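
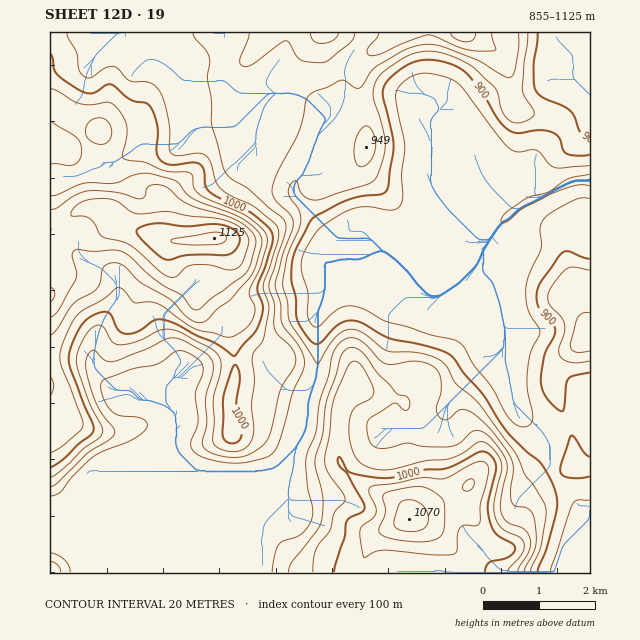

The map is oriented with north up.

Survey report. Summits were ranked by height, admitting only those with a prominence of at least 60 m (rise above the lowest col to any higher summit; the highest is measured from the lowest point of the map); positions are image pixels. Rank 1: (214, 238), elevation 1125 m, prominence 270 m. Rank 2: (409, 519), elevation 1070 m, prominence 150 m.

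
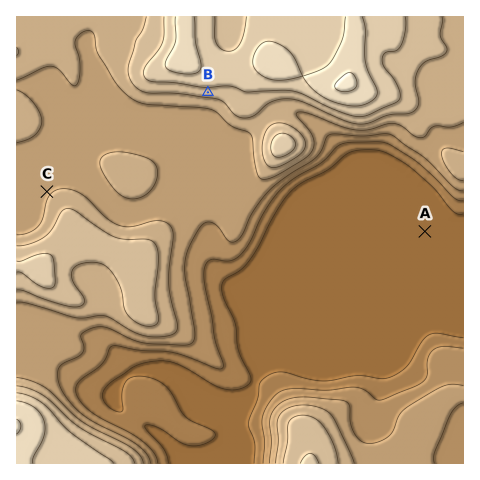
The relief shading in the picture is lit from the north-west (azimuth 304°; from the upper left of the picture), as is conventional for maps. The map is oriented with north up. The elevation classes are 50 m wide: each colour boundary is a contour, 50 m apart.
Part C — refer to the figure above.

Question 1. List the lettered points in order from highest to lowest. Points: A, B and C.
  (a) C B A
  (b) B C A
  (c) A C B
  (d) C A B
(b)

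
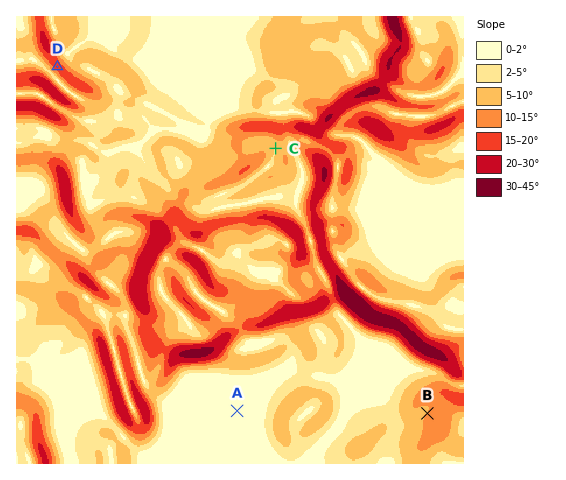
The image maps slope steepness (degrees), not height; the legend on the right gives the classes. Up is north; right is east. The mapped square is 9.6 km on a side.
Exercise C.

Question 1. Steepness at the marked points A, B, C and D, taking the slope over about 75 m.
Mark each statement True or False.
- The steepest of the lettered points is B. False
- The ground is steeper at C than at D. False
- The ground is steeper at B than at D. False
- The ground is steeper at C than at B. False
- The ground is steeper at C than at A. True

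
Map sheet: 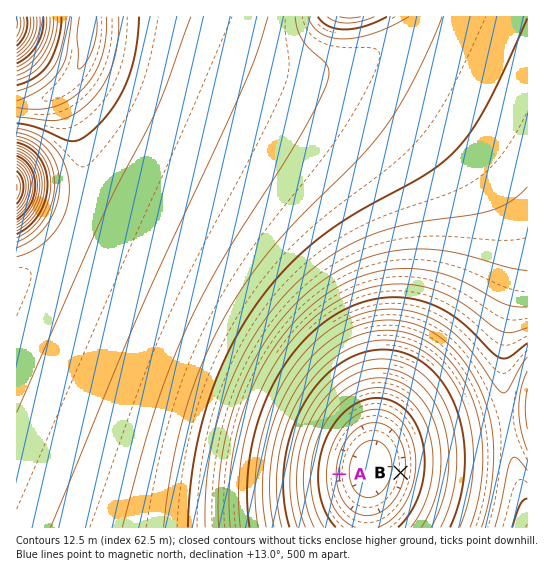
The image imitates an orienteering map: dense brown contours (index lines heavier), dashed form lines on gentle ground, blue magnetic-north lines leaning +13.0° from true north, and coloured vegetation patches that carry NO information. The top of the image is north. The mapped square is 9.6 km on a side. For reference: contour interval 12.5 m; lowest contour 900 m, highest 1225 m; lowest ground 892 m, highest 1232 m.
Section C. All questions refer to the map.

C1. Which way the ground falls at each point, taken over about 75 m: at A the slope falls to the E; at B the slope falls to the W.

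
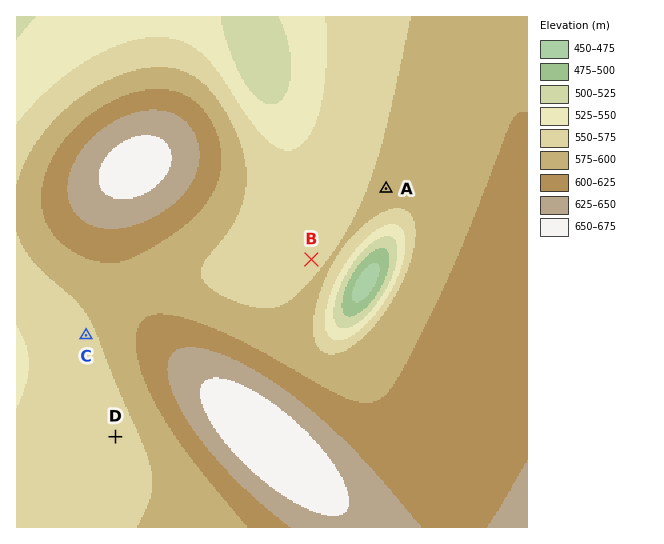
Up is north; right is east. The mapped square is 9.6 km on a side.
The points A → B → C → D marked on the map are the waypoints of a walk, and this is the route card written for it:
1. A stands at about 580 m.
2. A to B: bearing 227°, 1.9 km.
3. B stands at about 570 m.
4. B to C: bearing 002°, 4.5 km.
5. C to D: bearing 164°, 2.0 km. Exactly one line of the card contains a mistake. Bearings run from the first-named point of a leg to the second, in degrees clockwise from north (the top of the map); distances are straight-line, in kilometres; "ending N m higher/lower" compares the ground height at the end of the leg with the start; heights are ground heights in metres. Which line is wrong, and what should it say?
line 4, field bearing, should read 251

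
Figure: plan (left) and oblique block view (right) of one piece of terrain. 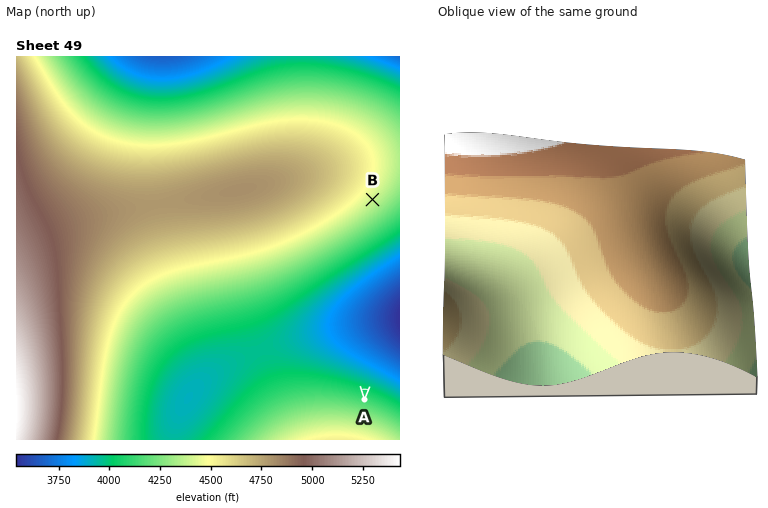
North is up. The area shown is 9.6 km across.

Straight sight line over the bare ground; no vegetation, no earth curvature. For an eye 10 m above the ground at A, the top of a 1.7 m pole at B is visible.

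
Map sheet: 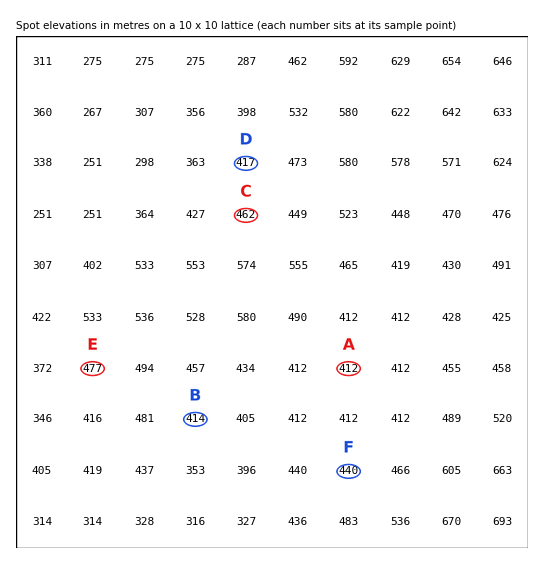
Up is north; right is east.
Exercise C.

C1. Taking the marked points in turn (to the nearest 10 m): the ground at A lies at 410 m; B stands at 410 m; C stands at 460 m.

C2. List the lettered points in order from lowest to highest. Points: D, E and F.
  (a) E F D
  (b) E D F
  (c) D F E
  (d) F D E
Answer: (c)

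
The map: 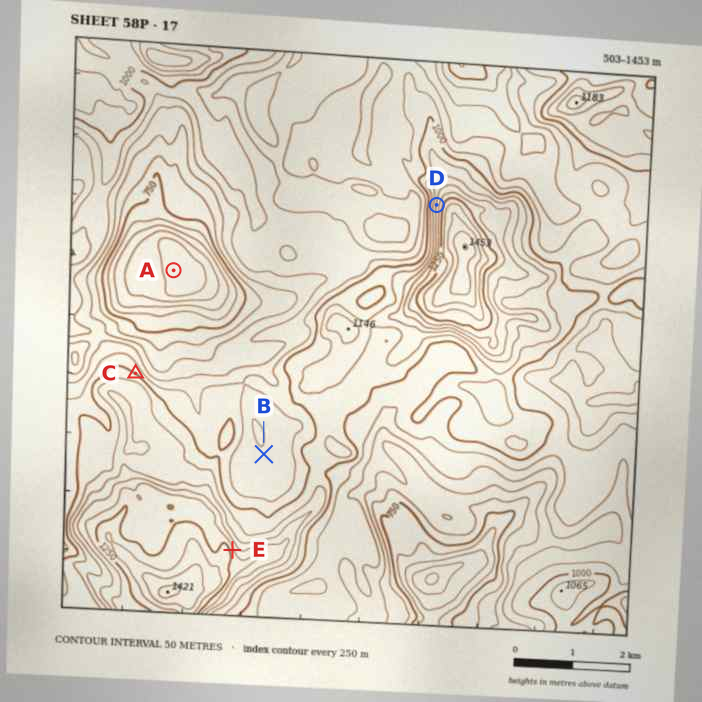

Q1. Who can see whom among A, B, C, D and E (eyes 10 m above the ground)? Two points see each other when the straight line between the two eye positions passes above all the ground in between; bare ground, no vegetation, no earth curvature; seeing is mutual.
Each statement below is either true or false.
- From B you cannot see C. true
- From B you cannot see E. false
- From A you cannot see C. false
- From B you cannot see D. true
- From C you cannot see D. false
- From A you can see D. false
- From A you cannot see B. true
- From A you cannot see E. true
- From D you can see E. true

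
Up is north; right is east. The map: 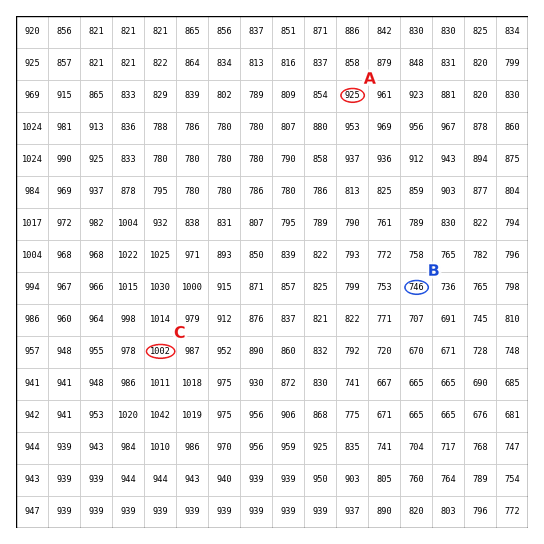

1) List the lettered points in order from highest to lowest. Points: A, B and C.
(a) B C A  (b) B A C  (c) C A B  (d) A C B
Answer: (c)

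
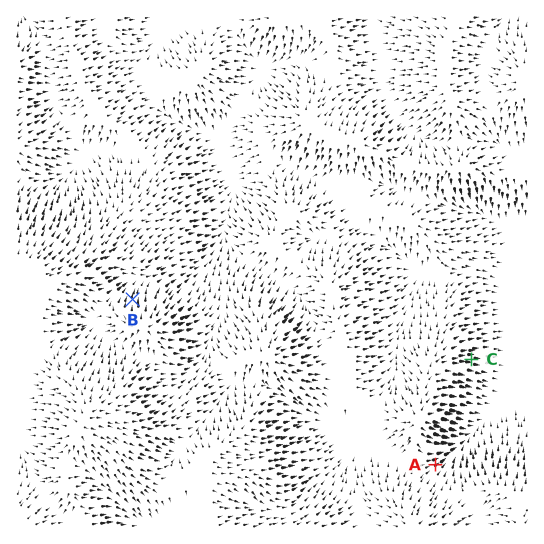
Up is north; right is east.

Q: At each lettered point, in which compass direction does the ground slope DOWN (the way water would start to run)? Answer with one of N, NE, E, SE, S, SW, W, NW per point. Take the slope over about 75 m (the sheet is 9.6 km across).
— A NE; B N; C E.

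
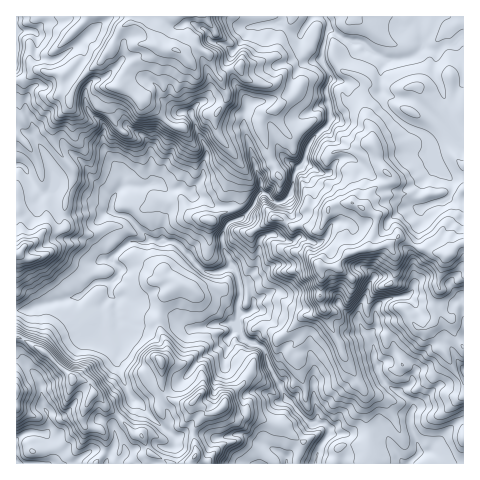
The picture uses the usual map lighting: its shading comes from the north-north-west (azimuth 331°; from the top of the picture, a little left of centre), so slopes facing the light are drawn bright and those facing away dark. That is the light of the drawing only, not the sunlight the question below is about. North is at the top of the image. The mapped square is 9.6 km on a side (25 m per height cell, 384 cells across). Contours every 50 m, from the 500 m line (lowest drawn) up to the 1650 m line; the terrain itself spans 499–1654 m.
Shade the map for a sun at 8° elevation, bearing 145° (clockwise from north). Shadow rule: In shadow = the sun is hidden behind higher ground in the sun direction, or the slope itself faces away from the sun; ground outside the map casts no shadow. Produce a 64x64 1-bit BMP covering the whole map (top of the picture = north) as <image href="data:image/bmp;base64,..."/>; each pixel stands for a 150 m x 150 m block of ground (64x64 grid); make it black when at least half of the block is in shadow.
<image width="64" height="64" href="data:image/bmp;base64,Qk0+AgAAAAAAAD4AAAAoAAAAQAAAAEAAAAABAAEAAAAAAAACAAATCwAAEwsAAAIAAAAAAAAA////AAAAAAAAdQOAARgAwIB079ABGABggLJ/2AAcAADAgAffAB+AA2MAz4AAf4ADABD/AAD+AAMGgf8ABfAA4AWB/wAPgAD4BsP5nI8AAPgGw/PczIACcg5nA/4AkASfHweH/wI8AM4fNYf/ghwAwB/vw/+ABAhwA+PD/8gADgAH9///yAQQAB/3/+/4DBAQf8f/79gAEAD/j//vnAAYAP8P///eABgA/g//D/8AHgD8H/wB/+AYAPwf8AH/5F5g8V/gAf/iT8Dgf4gB/+AhwAA/AAH/4DjwAB8h/fHgPHAAP3P/r+C4MAA8ecO/7AAAIDI8gD/+AAC4A/8gO/+ADNwB/iA///h+4AB4Bh///P/wEEAHz//+//oeAAP3/+//8A4D+//zB/7gBAP+//AZ/kACA/D//8H+AAMH4P//wHIAAQfAf//gfwAAB7B7//B/AAACMHv/4HYAAAAQc//IAAAAABhn/4AAAAACEGf4AAAAAAAQQv8AAAAAAAAA/+AAAAgAEAD/4AAIAAMAAB/gAAwAA2BAf8AADgADeHA/wAAmAAB4fB/DACggADgYH4YAPSAAAAEfAAA9vAAACY8PwMDeAAA9zA/A/ucABg74D8z/8wADBHgP7P/4AAP4GB/c/fgCH/wYgBD+/OY//E4AAP/8B0P4TAAA//4Bw+BoAAD//wAAADQAAA=="/>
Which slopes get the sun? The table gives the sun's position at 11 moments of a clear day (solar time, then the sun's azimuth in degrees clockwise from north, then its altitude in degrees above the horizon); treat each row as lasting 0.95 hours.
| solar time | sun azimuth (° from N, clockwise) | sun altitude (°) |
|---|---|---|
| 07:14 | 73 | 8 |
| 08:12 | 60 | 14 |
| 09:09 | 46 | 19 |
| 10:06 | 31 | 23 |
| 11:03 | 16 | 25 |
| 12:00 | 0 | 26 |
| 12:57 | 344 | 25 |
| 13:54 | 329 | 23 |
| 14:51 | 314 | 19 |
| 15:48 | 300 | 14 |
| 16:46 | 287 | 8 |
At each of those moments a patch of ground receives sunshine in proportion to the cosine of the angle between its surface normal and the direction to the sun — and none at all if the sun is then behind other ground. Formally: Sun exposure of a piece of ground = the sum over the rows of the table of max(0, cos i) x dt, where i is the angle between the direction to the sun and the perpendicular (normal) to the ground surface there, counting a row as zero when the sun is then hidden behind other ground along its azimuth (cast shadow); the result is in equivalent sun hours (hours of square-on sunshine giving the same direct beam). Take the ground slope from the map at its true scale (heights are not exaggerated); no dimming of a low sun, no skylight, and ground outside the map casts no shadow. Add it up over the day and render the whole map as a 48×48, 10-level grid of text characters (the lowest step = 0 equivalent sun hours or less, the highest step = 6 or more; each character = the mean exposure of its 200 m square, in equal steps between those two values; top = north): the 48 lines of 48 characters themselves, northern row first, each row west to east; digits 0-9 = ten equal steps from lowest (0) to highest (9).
543455741477566543203753334444358455455555555555
433578524673346667871676666664465422235555555554
687774256864666677664148776666654574223555555445
567732667743323456659954988876643556753344455566
676447667423443212652468897546533356677545666666
658997572136422222252574545676787257776788776676
731144620375542322132350377865765223566677877555
214466404655566332100142013335543376555566566545
235646412101465211000244000145345246666653345655
332134412100234520016733235653334235677557755655
422340230010201365335433344233467224677742465555
322300011010000058611344245356652376667764334555
433200100002000000301466224446412688877666654555
353331220000000001020257424434316976666665555555
335344021000000001000226513512327754434555555566
235436512000000011001212612550123346545776555546
644543532211111111102221331573353256654688655544
654554452332322232214321021242678976777556666665
665555334334555544344332100121487788876434678876
555655444445555556654323203102677988876544432355
666654554433454445788654038998757632367854446787
666766645675234455578710156678666223224467656886
779765666556623232110105982015465266555589668777
997431244343241101211102310110021466676876888678
964775433333767663234301102677877879987552476775
467533233236677887343311213323599775200034013553
000112445653456777721111313133457872000011000211
000112344445556567874363333442443115500011001201
011123334455444456777864344100231000301542024411
211222345544433543356443431322443100100000133231
111234544555544322323432435455432200000014443234
445655555555556433323323144555543430000024754455
988865555555555554321013677656210124101123565445
999976555555555765456754445773102353301212343223
699976555555567797786336302532222257531322122435
038997666655699999995557772324323346542222203544
211499999756786979858666782234433335653133111241
421159998766863334377656764112323333664454224234
632326899875443343567777746202323443576222254226
752354238975334455798898422423234533467511541455
432243155786223479976796464220323221135774113566
422131352476544436547867766553231310211244234441
244222421039763433235314656886211113211243467510
000111345415997235230013333567633123234345442003
001223212532687741432010132235897343455435421136
465443300133124355686665433233542687555534534444
454434202344457866778730234422332544445643445442
200133378455532588736432222454433544445553476554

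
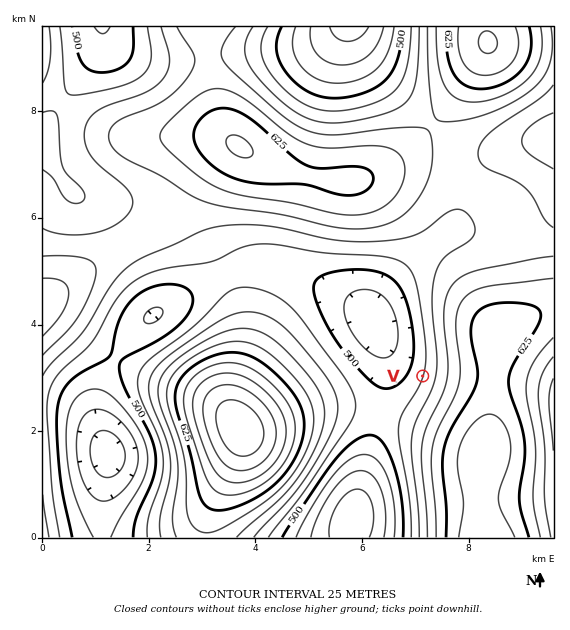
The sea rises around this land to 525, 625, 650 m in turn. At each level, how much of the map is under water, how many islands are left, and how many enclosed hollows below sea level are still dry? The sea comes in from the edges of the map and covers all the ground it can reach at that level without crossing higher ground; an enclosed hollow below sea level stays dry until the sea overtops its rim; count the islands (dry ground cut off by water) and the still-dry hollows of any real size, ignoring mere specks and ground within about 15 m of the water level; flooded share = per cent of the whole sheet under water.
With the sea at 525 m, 29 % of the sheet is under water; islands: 0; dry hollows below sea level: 0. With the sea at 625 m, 84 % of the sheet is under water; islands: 2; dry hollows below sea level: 0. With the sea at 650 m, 93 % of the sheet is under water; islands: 1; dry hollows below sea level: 0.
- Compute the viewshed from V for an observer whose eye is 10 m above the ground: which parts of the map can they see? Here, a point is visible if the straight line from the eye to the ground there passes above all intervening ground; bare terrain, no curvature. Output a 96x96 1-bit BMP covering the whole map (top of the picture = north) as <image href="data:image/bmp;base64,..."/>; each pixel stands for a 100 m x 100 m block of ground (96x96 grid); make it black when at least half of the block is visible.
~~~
<image width="96" height="96" href="data:image/bmp;base64,Qk2+BAAAAAAAAD4AAAAoAAAAYAAAAGAAAAABAAEAAAAAAIAEAAATCwAAEwsAAAIAAAAAAAAA////AAAAAAAAAAAAAf+AAAAAAAAAAAAAAP+AAAAAAAAAAAAAAD/AAAAAAAAAAAAAAB/AAAAAAAAAAAAAAA/AAAAAAAAAAAAAAA/gAAAAAAAAAAAAAA/gAAAAAAAAAAAAAA/wAAAAAAAAAAAAAA/wAAAAAAAAAAAAAA/4AAAAAAAAAAAAAA/4AAAAAAAAAAAAAA/8AAAAAAAAAAAAAB/+AAAAAAAAAAAAAB/+AAAAAAAAAAAAAD//AAAAAAAAAAAAAD//gAAAAAAAAAAAAH//gAAAAAAAAAAAAH//wAAAAAAAAAAAAH//4AAgAAAAAAAAAP//8AD4AAAAAAAAAP//+AH8AAAAAAAAAf///gf8AAAAAAAAAf/////+AAAAAAAAAf/////+AAAAAAAAA//////+AAAAAAAAA//////+AAAAAAAAB//////+AAAAAAAAB//////+AAAAAAAAB//////+AAAAAAAAB//////+AAAAAAAAB//////+AAAAAAAAB//////+AAAAAAAAA//////+AAAAAAAAA//////+AAAAAAAAAf//////AAAAAAAAAf//////AAAAAAAAAP//////AAAAAAAAAP/////+AAAAAAAAAH/////+AAAAAAAAAH/////8AAAAAAAAAD/////4AAAAAAAAAD/////wAAAAAAAAAB/////gAAAAAAAAAB/////AAAAAAAAAAB////+AAAAAAAAAAB////+AAAAAAAAAAB////+AAAAAAAAAAD////8AAAAAAAAAAH////8AAAAAAAAAAf////8AAAAAAAAAD/////8AAAAAAAAB//////8AAAAAAA////////8AAAAAD/////////8AAAAAA/////////+AAAAAAH////////+AAAAAAB////////+AAAAAAAf///////+AAAAAAAP///////+AAAAAAAD///////+AAAAAAAB////////AAAAAAAA////////AAAAAAAA////////AAAAAAAAf///////AAAAAAAAP///////gAAAAAAAH///8f//gAAAAAAAD///AAf/gAAAAAAAB//8AAB/gAAAAAAAA//wAAADgAAAAAAAAP/gAAAAAAAAAAAAAD+AAAAAAAAAAAEAAAAAAAAAAAAAAAAAAAAAAAAAAAAAAAAAAAAAAAAAAAAAAAAAAAAAAAAAAAAAAAAAAAAAAAAAAAAAAAAAAAAAAAAAAAAAAAAAAAAAAAAAAAAAAAAAAAAAAAAAQAAAAAAAAAAAAAAAYAAAAAAAAAAAAAAAYAAAAAAAAAAAAAAAcAAAAAAAAAAAAAAA+AAAAAAAAAAAAAAA/AAAAAAAAAAAAAAA/gAAAAAAAAAAAAAA/wAAAAAAAAAAAAAA/4AAAAAAAAAAAAAA/8AAAAAAAAAAAAAA/8AAAAAAAAAAAAAA/+AAAAAAAAAAAAAA/+AAAAAAAAAAAAAA/4AAAAAAAAAAAAAA+AAAAAAAAAAAAAAAAAAAAAAAAAAAAAAAAAAAAAAAAAAAAAAAAAAA="/>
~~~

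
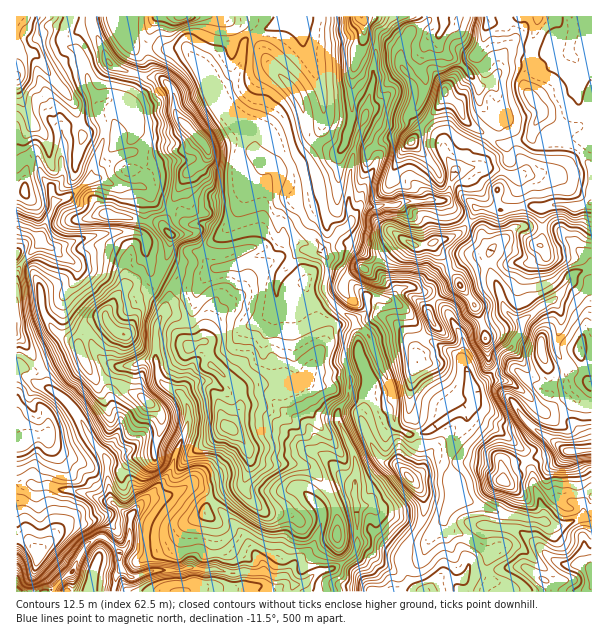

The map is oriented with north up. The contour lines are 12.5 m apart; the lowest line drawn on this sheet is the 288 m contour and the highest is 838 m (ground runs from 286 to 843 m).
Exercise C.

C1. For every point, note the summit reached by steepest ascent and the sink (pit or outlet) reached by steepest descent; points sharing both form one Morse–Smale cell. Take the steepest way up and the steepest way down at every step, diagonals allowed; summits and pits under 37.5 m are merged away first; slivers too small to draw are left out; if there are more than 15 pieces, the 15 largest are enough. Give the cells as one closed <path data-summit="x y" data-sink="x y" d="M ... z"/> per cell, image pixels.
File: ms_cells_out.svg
<path data-summit="542 114" data-sink="17 591" d="M591 16l-198 0-7 10-8 6-2 25-3 9 0 18-6 27-7 16-22-5-14-6-2-23-10-30-6-10-6-30-4-7-12 8-21 6-12 6-7 6-3 20-5 12-9 11-11 7 10 18 27 22 1 17 9 8 12 6 5 5-3 35 19 18 7 11 9 4 7 7 4 7 19-21 7-4 5-10 6-9 36-1 11-5 12 2 12-3 16 3 15 16 11 6 8 9 11 16-4 5 0 12 11 22 5 18 4 6-17 8-12 4-15 7-3 5-13-24-19-18-15-6-12 0-7 7-1-7-12-12-9-15-14-11-15-3-18 10-1 36 11 14 19 14 0 5-7 10-4 12 0 14 5 9 1 13 21 8 21 2 4 14-2 14 7 8 7 4 20-2 24-17 16-5 7-9-1-12 20-18 6-17 7-4 11-14 4-6 0-7 18-16 17-9 16-24 19-7z"/><path data-summit="203 143" data-sink="17 591" d="M120 16l-48 0-8 19 2 9 11 5 3 5 10 32 8 18 2 12 4 9 0 12-12 28-1 14-19 15-12 6-6 0-2-12-12-15-4-17-7 0-13 8 0 63 16 5 10 8-18 21 7 6 7 15 4 24 2 2 12-2 6-7 16-24-2-9-22-17 29-11 30-6 27 2 6 8-1 9 5 9 2 18 18 12-3 17 4-5 23-8 19-24 23-5 12-6 22-6 10-11-3-18 0-38 3-18-5-5-12-6-9-8-1-17-27-22-24-42-17-20-21 1-11-3-18 0-7-5z"/><path data-summit="230 428" data-sink="17 591" d="M279 205l-2 19 3 18-10 11-22 6-12 6-23 5-19 24-23 8-13 18-2 10 0 32 2 15 9 9 10 5 5 5 6 12 0 14-19 52-23 24 21-2 21-10 12 2 40 42 20 30 4 12 9 5 12-1 9-12 19-18 9-24-2-15 24-13 10 0 2-20-1-16-17-38-3-4-17-2-6-7-8-23-9-18-3-27 0-31-15-11 0-13 5-11 17-21 7-2 11 3 5-4-3-6-7-7-9-4-7-11z"/><path data-summit="123 335" data-sink="17 591" d="M135 232l-22 0-18 3-41 14 22 17 2 9-16 24-6 7-12 2-1 4 7 14 9 8 20 11 1 8-40 18 6 15 13 8 15 16 17 30 15 18 4 42 10 10 11 6 38-42 19-52 0-14-2-7-9-10-10-5-7-6-4-18 0-32 2-10 10-17 2-13-18-12-2-18-5-9 1-9-6-8z"/><path data-summit="570 452" data-sink="17 591" d="M591 268l-18 6-16 24-17 9-18 16 0 7-4 6-6 9-12 9-6 17-20 18 1 12-7 10 9 10 26 12 21 19 4 12 4 7 2 15 8 21 2 14 10 5 7 0 21-9 1-11 9-9z"/><path data-summit="434 242" data-sink="17 591" d="M431 199l-12 3-12-2-11 5-36 1-6 9-5 10-7 4-20 22 5 5 17-9 15 3 14 11 9 15 14 16 6-4 12 0 15 6 19 18 13 24 3-5 15-7 12-4 17-8-4-6-5-18-11-22 0-12 4-5-11-16-8-9-11-6-15-16z"/><path data-summit="17 75" data-sink="17 591" d="M71 16l-55 1 0 145 2 1 11-7 7 0 4 17 12 15 2 12 6 0 12-6 19-15 1-14 12-28 0-12-4-9-2-12-8-18-10-32-3-5-9-3-4-5 0-6z"/><path data-summit="408 477" data-sink="17 591" d="M351 385l-2 2 0 9-9 11-3 10 18 41 1 48 13-1 9 7 23 8 15 14 13 4 15-17 12-24-5-26 0-18 5-15 10-15 0-12-14 4-24 17-20 2-7-4-7-8 2-14-4-14-21-2z"/><path data-summit="425 591" data-sink="17 591" d="M369 505l-13 2 2 35-3 10-17 14-18 5-18 13-8 0-1 8 191-1 6-9-3-9 2-21-22-16-20-7-3-7-15 16-4 0-14-8-10-10-23-8z"/><path data-summit="542 114" data-sink="17 591" d="M194 486l-6 0-21 10-21 3-12 11-4 9-2 24-8 11 0 10 6 10 5 3 6 0 13-6 27 0 9-3 33 2 14 4 9-3 19 1 3-2-4-10-20-30-34-37z"/><path data-summit="38 554" data-sink="17 591" d="M32 484l-16 1 1 107 33 0 24-23 11-23 14-10 12 6 9 11 7-7 3-9 2-21-18-12-33-12-21-2-10-4-12 1z"/><path data-summit="26 440" data-sink="17 591" d="M20 366l-4 0 0 117 16 1 6 3 12-1 10 4 21 2 30 10-3-20 0-21-17-21-17-30-15-16-13-8-5-14-9 0z"/><path data-summit="203 143" data-sink="17 591" d="M306 250l-7 2-17 21-5 11 0 13 15 11 2 51 14 42 10 13 18 4 4-11 9-11 1-19-6-15 0-14 4-12 7-10 0-5-19-14-11-14 1-36-2-5-10 1z"/><path data-summit="591 570" data-sink="17 591" d="M500 512l-2 36-8 4-3 9 0 12 4 9 18 2 4 8 79-1-1-73-10-1-15 7-12 2-14-6-34-4z"/><path data-summit="362 17" data-sink="17 591" d="M392 16l-96 1 5 12 1 15 20 49 2 23 2 2 30 9 5-1 6-15 6-27 0-18 3-9 2-25 8-6 6-8z"/>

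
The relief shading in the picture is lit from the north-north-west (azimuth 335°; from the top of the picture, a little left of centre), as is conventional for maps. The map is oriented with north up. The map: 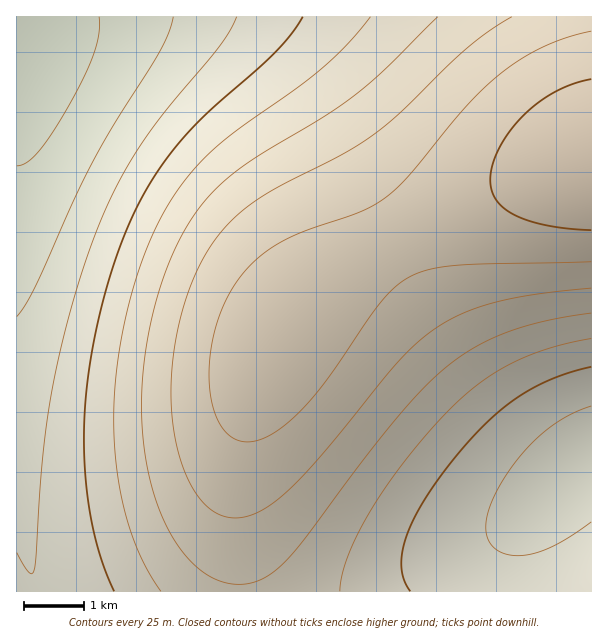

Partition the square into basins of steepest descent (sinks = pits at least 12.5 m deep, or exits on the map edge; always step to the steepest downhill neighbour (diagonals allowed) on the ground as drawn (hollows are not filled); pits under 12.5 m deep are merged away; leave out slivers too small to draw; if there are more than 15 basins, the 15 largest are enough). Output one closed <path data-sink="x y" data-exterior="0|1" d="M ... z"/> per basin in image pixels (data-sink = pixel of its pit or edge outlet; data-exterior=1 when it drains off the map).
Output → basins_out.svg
<path data-sink="32 51" data-exterior="0" d="M591 16l-575 1 1 575 224-1-5-57 0-52 5-38 6-28 12-39 23-48 14-20 31-27 35-24 31-18 65-32 54-22 45-16 35-8z"/><path data-sink="590 459" data-exterior="0" d="M591 163l-34 7-45 16-54 22-65 32-31 18-35 24-18 14-20 22-12 18-13 29-12 34-11 45-5 38 0 52 6 58 350-1z"/>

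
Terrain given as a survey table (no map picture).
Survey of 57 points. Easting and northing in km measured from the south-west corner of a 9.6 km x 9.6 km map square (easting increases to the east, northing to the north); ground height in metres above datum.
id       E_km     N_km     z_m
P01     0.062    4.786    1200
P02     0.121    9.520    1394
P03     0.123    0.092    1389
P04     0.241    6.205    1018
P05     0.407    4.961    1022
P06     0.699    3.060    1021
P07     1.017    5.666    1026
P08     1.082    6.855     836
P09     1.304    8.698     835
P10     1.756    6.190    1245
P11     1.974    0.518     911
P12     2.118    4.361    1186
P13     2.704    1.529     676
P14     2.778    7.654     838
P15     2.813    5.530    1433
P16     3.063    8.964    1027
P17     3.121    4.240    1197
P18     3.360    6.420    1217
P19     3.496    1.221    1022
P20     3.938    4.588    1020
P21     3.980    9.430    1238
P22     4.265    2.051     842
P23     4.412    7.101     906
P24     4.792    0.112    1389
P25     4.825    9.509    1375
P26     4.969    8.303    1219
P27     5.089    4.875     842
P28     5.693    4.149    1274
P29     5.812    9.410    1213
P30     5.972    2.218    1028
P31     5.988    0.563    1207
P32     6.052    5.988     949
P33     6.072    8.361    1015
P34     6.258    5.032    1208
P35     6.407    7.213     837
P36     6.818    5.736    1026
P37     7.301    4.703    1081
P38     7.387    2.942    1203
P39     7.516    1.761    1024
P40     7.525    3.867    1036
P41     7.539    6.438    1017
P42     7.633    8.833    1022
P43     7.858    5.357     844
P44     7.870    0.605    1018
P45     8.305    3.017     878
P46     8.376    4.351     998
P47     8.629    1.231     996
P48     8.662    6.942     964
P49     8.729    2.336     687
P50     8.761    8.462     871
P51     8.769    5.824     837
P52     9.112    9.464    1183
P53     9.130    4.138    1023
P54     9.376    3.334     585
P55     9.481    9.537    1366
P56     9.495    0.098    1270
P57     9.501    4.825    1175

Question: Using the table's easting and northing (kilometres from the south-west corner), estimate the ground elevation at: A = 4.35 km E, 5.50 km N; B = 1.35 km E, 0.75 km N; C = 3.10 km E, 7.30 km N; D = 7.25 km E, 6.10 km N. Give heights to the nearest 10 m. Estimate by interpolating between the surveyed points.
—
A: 1040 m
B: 1200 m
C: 1020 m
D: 910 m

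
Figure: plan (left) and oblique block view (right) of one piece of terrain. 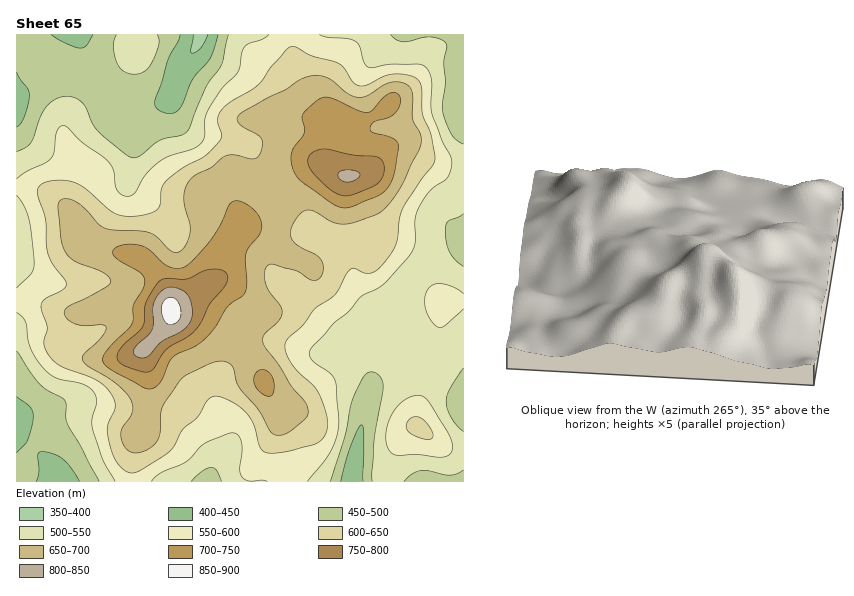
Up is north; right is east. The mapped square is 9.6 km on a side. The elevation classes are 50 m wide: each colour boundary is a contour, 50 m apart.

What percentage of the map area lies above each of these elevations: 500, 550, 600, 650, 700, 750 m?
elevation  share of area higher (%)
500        84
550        64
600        47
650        30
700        11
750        4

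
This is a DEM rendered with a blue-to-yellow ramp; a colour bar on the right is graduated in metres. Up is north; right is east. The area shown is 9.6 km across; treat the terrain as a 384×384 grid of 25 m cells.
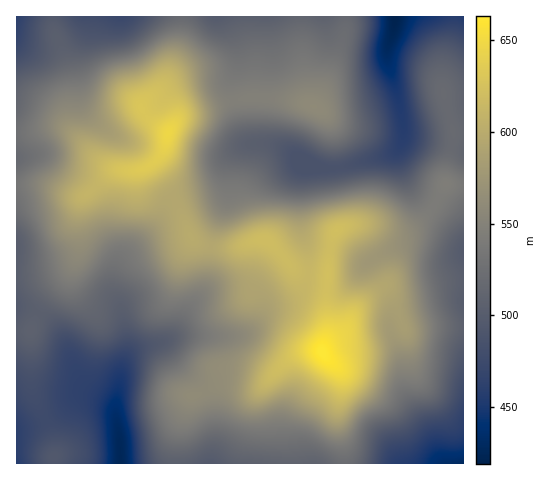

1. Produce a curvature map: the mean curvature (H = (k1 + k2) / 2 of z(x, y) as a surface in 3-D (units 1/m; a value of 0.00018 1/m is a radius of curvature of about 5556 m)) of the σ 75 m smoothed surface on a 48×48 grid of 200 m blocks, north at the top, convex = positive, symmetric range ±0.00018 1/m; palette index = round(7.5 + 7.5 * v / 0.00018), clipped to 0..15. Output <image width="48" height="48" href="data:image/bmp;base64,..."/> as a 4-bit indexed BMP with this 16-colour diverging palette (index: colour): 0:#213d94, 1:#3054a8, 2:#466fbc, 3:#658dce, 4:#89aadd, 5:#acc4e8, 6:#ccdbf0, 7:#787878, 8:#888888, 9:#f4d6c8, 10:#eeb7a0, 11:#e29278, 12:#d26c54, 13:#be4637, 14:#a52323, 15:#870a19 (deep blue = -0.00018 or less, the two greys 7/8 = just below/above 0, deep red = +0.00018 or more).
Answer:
<image width="48" height="48" href="data:image/bmp;base64,Qk32BAAAAAAAAHYAAAAoAAAAMAAAADAAAAABAAQAAAAAAIAEAAATCwAAEwsAABAAAAAAAAAAlD0hAKhUMAC8b0YAzo1lAN2qiQDoxKwA8NvMAHh4eACIiIgAyNb0AKC37gB4kuIAVGzSADdGvgAjI6UAGQqHAIvv/L3rIEvLh3ZWiXZneIZFm8pjR4dUaHm926zZADnLmIZFeId3iHVGm7lTR4dFineJqZq4ACi8uqdEV4iIh1NIq5YySIZGq3d3d4q3ACi8zLhUVnd3dkNb/GIjWIZHq3eId4qmAFq8u7llZ3dlVVR9/UAmiGRHiYmYdnmVAGzcqal2eKpzNoiM/1JZuVRoh5qoZniGAGzturuYeM/FNZqJ/5eJl2i7h6qXZniYMDrv3MqYd7/6RHhnzsqWRI3shpmHZniZQBfP65iIZX7/lEVoz+2UJK3JZJmXdmeIQBW9uHiYZFr/xkac//6kFbyoZJmYZVeHQSaqhpvKhmi9yGrv7M2lFaqIdZqoVEaIUjaHVqzLmHeLuq7+mKy2Jrp3Zau4QkeadDRDE2iHZlRYqs/8d7yVOdtlVbzIMli8pUZSATVDMiE2mYvsicpSTPx2Z7y3RHrMlWmXQ1d2RDI2h1e7m9kgXfuYiJqWVpqqhXvLhmmqmYZVdlaqjPohfMmIh3dmaamIZGm8p1aKvLllZlaZa/1Te6dmVXdmiqh2VFaJp0NHrMp1Z2aZV92FnJdVVYh4q6dVRFVXmVIkeqhleXWbY2qpvJdlZ4iJrLhUV3VXu4QjWIZWioWekhWc7YVWiYd4rMp0aIdozaZEZ3ZXrJWfswJr7YRFeXd4m8uFV4Z5zLl3iYZovIWPwwFHq5U0Z2VniauVRVVqu7uZvaiKumSNtCM0aZdURURYmJqFMzNpqrupz+y8t0R8tlZVWKp1VDRquoh1RDNYmryXnf/+t1ad26uoeKqGVVWKu5hmd2ZnistzN77/2Xnf///sqJqXZniHirlmiqqHispRAli8yorf///+uHmpiHd3nOyXibuXirlBEkVnh2eavd3cpke6mGZpzv63ZollerlTRmVVVDVlaKu6hDeqmYibzMyoZndTWblUeZhlMiNDRYmqYzi8zKu6iIiJq8yWWKdEeamGQhIiEkeIUlrf7Wd2V4ic7//8mZUjaJmXUjQhAAI0MlreyDMhJZu93Kvv7IMBRWeYY2QjMgASEUerlmUgFb3KdBJ+/WECM0V3UhFpl1VDESR5mKlkWu2VEAFu/WIjIjNEISSd25moMRNpu6qZvdlSAUae/6dkIjMzM1e+7KvKQRR6zImay4VER7ya//2nVWZneKvf7Jm5QCabu2eJqFRWe+x1n/6neJqqvN3e2neYIDi8qWeJqWRovfx0bfpleru7vNy7yWaHIErcqYmaunRZ7+2oi7YjaaqpmqqauWaGAGzcqaqZqnRa/8zLq6QjV5mIiJmbynd0AI7buqh3iHVq3JnO3aZFVnh2Z4iLy4ZRA77buoZVd2V5uXe//biIdnh2Z4h5zJYQBs7LqnVWd2VndlWe/amZdnmHaJh3rbUAGLzLumZ4mGRFQzR87Kh3ZomHeKl2ndcAF6vMumeLuWVVMiRpu6dEV4mHial2nvogBYmrunit2WZ3UzRWiZYzaIh3eal2r/6AA4h4mpnO2GiYZDRFZ3Y0iZh2eJhmr/+yBJdVeg=="/>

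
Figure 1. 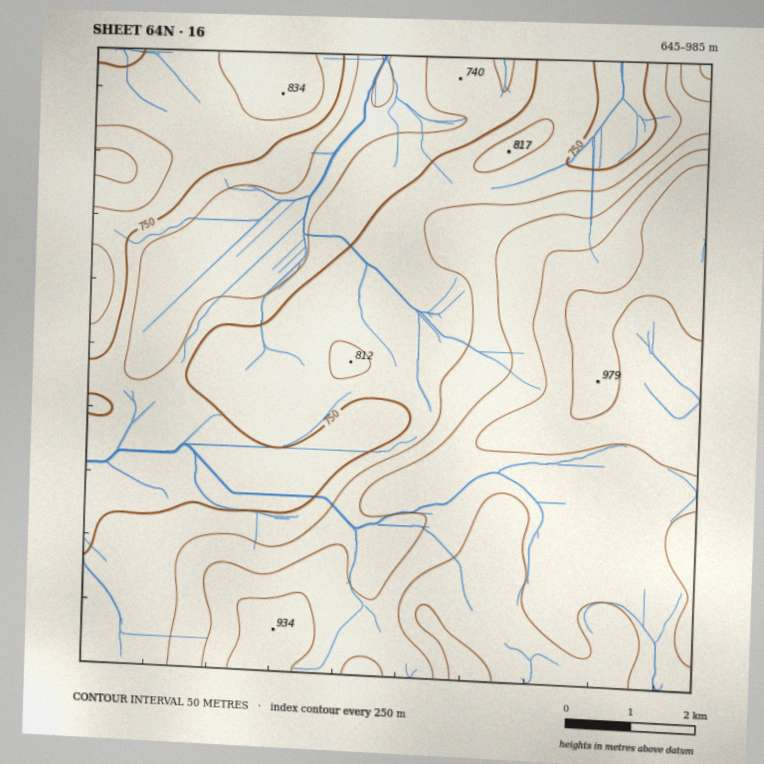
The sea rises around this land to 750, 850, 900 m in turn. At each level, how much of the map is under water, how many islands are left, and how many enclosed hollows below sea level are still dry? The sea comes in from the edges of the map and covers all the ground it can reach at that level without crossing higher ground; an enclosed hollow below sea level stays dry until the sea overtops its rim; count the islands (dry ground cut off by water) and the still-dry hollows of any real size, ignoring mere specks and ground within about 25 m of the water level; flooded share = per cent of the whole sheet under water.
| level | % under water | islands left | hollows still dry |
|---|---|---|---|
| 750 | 25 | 0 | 0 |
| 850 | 62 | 0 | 0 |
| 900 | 81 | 0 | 0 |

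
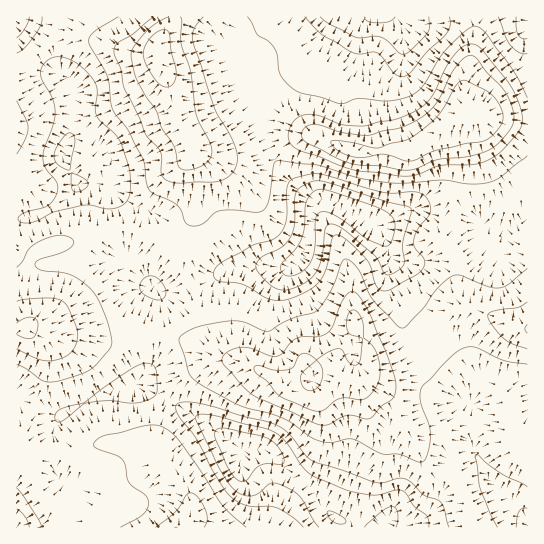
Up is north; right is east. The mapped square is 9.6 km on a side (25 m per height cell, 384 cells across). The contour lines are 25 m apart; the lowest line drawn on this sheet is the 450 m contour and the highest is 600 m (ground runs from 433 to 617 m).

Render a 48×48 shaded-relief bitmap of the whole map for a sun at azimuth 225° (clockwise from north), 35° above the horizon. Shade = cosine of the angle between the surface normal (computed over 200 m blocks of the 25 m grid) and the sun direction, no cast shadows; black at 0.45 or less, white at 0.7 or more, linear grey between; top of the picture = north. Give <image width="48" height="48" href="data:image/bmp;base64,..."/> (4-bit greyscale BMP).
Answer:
<image width="48" height="48" href="data:image/bmp;base64,Qk32BAAAAAAAAHYAAAAoAAAAMAAAADAAAAABAAQAAAAAAIAEAAATCwAAEwsAABAAAAAAAAAAAAAAABEREQAiIiIAMzMzAERERABVVVUAZmZmAHd3dwCIiIgAmZmZAKqqqgC7u7sAzMzMAN3d3QDu7u4A////AM3JiIiHeIdlZVVlVURCNYiIiJq6qYVEVt24eIiHd3d3ZUVERERDR5mYiau6qXVFZ9yXd4iHeIiIZDMSRVU0eaqZmry6mWRGicqHd4iIiIiYZCADZlRHmqq7q8ypmGRYq6h3iIiIiImHUxAWdlV6u7u7qruYh1WKu4h3iIiIiIh2UgBHdle8u6qqmamHh1eruod3iIiIiIh2QQJXdovcupmZiJh3dmiqmHdneHiIiIdlMAR4ic7rqZmZiJh3dnmZh3Zmd3d3d3dkEDebve/bqZmZiYdnd4mYd3Zmd3d3d3ZSFIvd7v7cuZqpiHZnZniId3dnd3ZmZmVEac7u3e3cqZqoiGZ3ZneId3d4iHdlVWZorN3Mzd26iJqYh2Z2ZniYdoiImId2Zniau6q7vMqHeJmHdlZ3d4mYdpmZmIiHeJmpmZq7updniIh3ZVd3eIiHd6qpmIiIiZqZiaq6l2Z4iHZ2RFd3eIiIiLy6mHeIiaqYiZmYZFeHh2Z2M2d3eIiZmsuph3d4iZmYiId1M2h2ZmeEJGd3eImau7mHdmd3iIiIh3ZkRXdlVnhzJXeIiImru4d2ZVZ3d3d3d3dmZ3dVaJlSNniIiJqrqWZmVVZ3dmZ3d3d3d3ZmeagyR3eIiZmYdmVVVVZ2ZVZ4d3d2ZVZniZYiV3eIiIdmVlVVVWZmVWeId2ZlQzRWeIUiRnd4h2VWZ1VVVmdmZniYdlVUMzRWeIUiRmZ3dmZmd2ZmZ3dnd4mpdmVUREVniYUyRmd4d3Znd3d3d3d3eJmYd3d3Zmd4qoUhRomZh2ZniHd3d3d3eJmIiIiIiId5u4MBSKuph2Z4iHd3d3d4iZiIiIiImYd5ulACabupdmd3iGZnd3d4iIiIiHeImXZYuBAVeqqYdnd3d2ZmZmZnd3eIh3eIiGRHlAJXm6mId3d4h4iHZVVWZ3iIiIiIh1M2Y0eazKmZh3iIiImGVVVWiJmZiIiIh1JGZ5vd3Kq6iIiIiIh1RWZ4mqqqmZmId1RorO7+3Ly6iIiIiHdTRoiJqqu7qqmIdmaa3//t3dy5mZiIiHYzWJiJq6u6qYd3Znms7//t7tuqu7qYiHU0eZd5u6q6mHZmZoq97/7Lu6mbzLqYd3ZVeYaLy7u6hlVVZ5vN7ahniHiaqqqXd3ZWeIiszLu5ZUVVaKu7ljI0VWeIiZmHZmZWeIrMy7uoVERVeJmWMRI0RFZ4iJh2VFVVaJu7u7qXVERWeIhkIjVVRVVoiIdlMlVlV5qqu7qHVERneHdkRWd2ZmZ4mHZTEFZlV5q7u7qGVEVnd3dmd3d3ZmeJmGVBAGZVaKu7u7qGQ0Z3d3d3d3ZmZWeJl2QgAmZmisy7u7l0M1Z3d3d3d2ZmVGeJl2QRJGd4q7u7u6hTI1d3d3d3dlVmRGiJh1ISNHiJqqqqqpdCJGd3d3d2ZURVRGeIh0IjM3iImYiIeIZDNXd3d3dlVDRENGd3dkMzI4iIiIh3d3VDVnd3d3ZUMzNERXiIiGVDM5mZiId2ZlVVZ3d3d2ZDIjRUV4iZmHZDRA=="/>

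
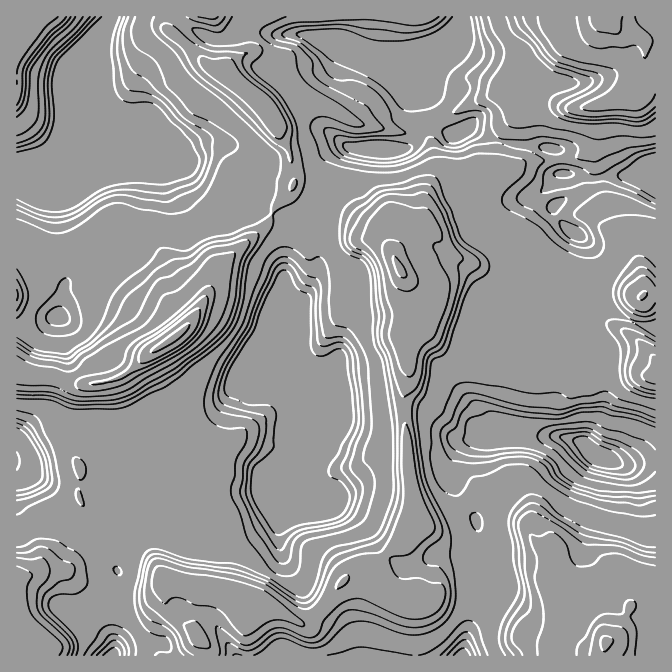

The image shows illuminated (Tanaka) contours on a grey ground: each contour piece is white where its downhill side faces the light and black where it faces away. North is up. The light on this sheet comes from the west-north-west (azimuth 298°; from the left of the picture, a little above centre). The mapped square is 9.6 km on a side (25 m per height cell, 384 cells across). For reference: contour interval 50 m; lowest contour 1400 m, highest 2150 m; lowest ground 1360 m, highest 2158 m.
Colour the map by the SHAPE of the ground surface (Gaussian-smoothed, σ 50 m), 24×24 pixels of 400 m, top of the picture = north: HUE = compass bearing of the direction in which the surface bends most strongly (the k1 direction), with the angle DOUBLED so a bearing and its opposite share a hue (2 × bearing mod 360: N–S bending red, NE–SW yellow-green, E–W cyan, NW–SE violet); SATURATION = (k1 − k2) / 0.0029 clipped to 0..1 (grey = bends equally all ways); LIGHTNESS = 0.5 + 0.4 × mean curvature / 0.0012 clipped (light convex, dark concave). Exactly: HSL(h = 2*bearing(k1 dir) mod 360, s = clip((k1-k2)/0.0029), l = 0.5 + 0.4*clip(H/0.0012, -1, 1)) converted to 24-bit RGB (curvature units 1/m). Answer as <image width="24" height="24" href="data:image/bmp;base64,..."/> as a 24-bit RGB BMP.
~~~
<image width="24" height="24" href="data:image/bmp;base64,Qk32BgAAAAAAADYAAAAoAAAAGAAAABgAAAABABgAAAAAAMAGAAATCwAAEwsAAAAAAAAAAAAAe42M2vHoyx76BAVubNwrSh4StO2v0DX053SkKHxnxi5Ned62R3y1h1Kxq31CyLhRFg2MPtmWnH3QfrOIVniNgm7M5crDPz1+fNdrVRMWf0ZNa2i3si69b93EhcFffyyliKqWn4Peptb/74C4UD5ud1eVnbLF06+4JHq1UZ+hPa+ZwllZfol6NptYvF9AnVajzn9rQTiEZLuRXWmLNiC7y8icf5Gzk6jPn8fggefqOQ4x501rp3fOg8rIaY2p0KifXiq/dniAJSJQ192CfoR/d4SAYo9knWFrzofdhX7LsV67eV1+GYuYzvfHEEbMnXwciVohepIeuDWHMLag0ajVvXCqmpNHYI8zkkCAdHaCOCV3x9ePeZx4X2uwm7LNhq7eYoI3l0A/mlxRcYqJXIhlgW01f3VpgX93gMJ6JTSDWdzVbXvdxzNLkSmC2p+mi9OrO1SgeGiBQyeTquSmo93aLoGtmXUnXTgkt4zakmSgq8B8cmKFgXp9hIF4h3qBfYx6i9l7XShhYn1GP1IhcTgeNH+i37F8cd1xczZ+cXeFJ7Gq3+WggyVHaZDZj5TVfnPWOD4Y3TEiwrNhdGtba6iDc36OfIGBmZB/1tAnRUtpfnd3nUqTNpWGOK9W6P+NK0aNZkmVkIWvZ5mOjc1aKM+WLLSgkDNSkzYgWR9amd+CY5+/dYS8jmV3gnZ1gIJ6iYN92nBuMIiUZYWVSX+SrnDQTkWj9v/JOSuGK7eiL5yOU+KV3pxbz0plLwQHLBwHXKwpH8eGgcFzfHNQfnZVeoVuf4GGfYeDdKewzLzfYz7GZGJ9aoCAJUJm1Tc37/+ynhuMQHYsV1w6YVUggV4LSisAGoeTQdFIfk8ncaohiT8Vz34rd6YyLIEhP3M4j5Z1GrovbFg3vzlOe2mDgHl8LSNp2Hky/+yYLGV9w0yEjy6RbInNkp7QvqDhSEbcak/Z16I2tsPwo8D8oYz8yID89ovFTo9AGmcn4rE8LFldgH53gnJ9hI1iNSSNiyir9/XTIG+ikWWmgJG0gImWgYKNfH+JhHyLUCCs2t7xFsK7bDcccyTNyWrOh3zy/8z7ZrHFXskoF2xcaH6AZk+H6VRGFYBgdym2xeGe6U5oJomKfX+CgXx9gHd0dY2PiXGNLkhqtfm9NaEbFEMzYpAue5o8dYFCJJsY/8zfg13YY665I05jOjxw35eOaJm8JUOqu7N/yqOSHG2WcnR/jHOBd5ydhW6LY2uU7P4AmXAANifLU0O/b6CHUpOPb26ftaSCV8Ia94Gh1WGNF1RwbilkbeE7aGiGmyLFz9BaYKaN31FiO2llepl3fXF+foV/bXd+Vyvg5u7dfDJ0g3aIeIR/X39qR3lej6tok2XJzYZ+1lEfwRqbJq2vWMGVZC0zJ4s61PbNcEmW012hXo7eYWiMenyBf5CQeHOiM4Nr5uF6enWRe3qvinyRn3RyVoeHa65LJF0yg9g//8nrLxfYb6K4XVCHwXjqcunVxWRVpJ1tNN2hdy1FgnR3g6eUHtuXgwIheaRsnI5WWbrdLR+V1WffxZnNeYe4f3i8o3Wgc3taTXAz40ViSIBWVWaDRcK51Zm3d3istN2sZh9+c5KLbbWXu8BZmwqfidTcg6ChkMvQbj42eHxhJWgse8QpqmpCeEQ+pEe+w4CKdmyITWCq67mQUWt/RolTMLtBwEGj3ZmDXjVvk31+v3ZJJoxAMn+2irE3YNM5fz0jUHMybYZueICCeoFue39denxeHiw2185xjHGOZStCwfFsSMeyGOvharkKnBM43HR2kHbhnJC+kJjD2XLlkQCa08hRpHw6O1Yckd7PJpWWdniAhHp6f4B6ek5lfUQxZcRDdjJCyOxyMOS9pysYsAAGF//BA+jDlOoCGCsIqTAXs2chpiAQdosdg5Yihksq39A8OumGIimSd3J/kVxygmlHcyxin9vDhjdeTcCh0Pvbex2DeYnLhLvVvqxyO1OLqkfA4WzpD7PhlrB7Y0yXqJb/4M/8j47p7snq2N48GiVdcnF/dUCVw3isf8zOjC5hetfSo/vOjhg9gq1VRbCDVISyqUNKfVFpT2l1dVPEkHPJnHmdn1F3ODUHQEwEwKVJxrd531tbH2YvLmpQTjCNxMORejlUiPXNasfe8U6aRIbXt93miS2kbz8ye1w7c39KXH9YO3NegUI3vY9Qex5Vqdjmd3vOVI9TscRxyHCg34a7H52LAywz3oaBm+nxjRcAdLIAPk8NoXAGPx4Ac1sNYZQlkZpfsmpwccY9E0dGx49Ioj2Oj9u5XU+Nv4ybgsaVVKWw"/>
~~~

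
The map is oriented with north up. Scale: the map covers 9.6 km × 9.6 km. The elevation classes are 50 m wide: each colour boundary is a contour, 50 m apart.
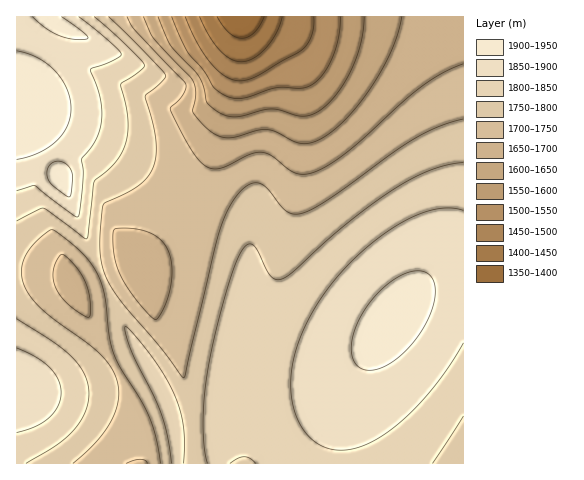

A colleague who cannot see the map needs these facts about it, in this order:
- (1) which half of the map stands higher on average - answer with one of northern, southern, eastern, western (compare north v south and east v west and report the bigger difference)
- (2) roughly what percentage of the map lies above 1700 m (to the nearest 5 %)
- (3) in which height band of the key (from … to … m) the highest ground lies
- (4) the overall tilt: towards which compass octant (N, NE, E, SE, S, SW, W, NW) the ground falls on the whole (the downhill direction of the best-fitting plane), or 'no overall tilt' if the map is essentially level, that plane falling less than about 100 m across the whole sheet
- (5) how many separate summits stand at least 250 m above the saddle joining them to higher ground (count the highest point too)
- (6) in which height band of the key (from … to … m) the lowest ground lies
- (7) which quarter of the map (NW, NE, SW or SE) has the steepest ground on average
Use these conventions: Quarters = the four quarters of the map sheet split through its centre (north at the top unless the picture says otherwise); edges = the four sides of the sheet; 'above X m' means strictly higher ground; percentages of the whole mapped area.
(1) The southern half stands higher on average than the northern half.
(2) Roughly 80 % of the ground is higher than 1700 m.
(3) The highest point is somewhere between 1900 and 1950 m.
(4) On the whole the ground falls towards the north.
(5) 1 summit rises at least 250 m above its surroundings.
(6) The lowest ground lies in the 1350–1400 m band.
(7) The steepest ground, on average, is in the north-west quarter.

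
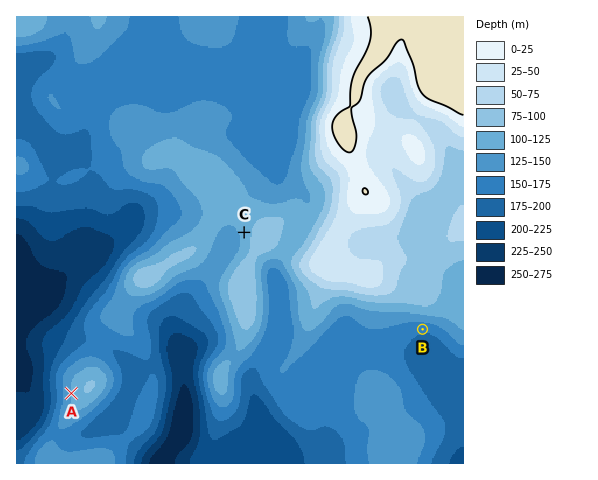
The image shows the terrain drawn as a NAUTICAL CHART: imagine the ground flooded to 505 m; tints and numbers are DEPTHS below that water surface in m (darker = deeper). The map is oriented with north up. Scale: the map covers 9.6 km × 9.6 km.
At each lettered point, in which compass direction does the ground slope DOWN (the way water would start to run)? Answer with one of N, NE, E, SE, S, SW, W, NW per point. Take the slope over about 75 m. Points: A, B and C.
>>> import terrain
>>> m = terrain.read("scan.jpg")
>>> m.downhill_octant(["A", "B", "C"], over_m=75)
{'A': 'W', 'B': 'S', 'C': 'W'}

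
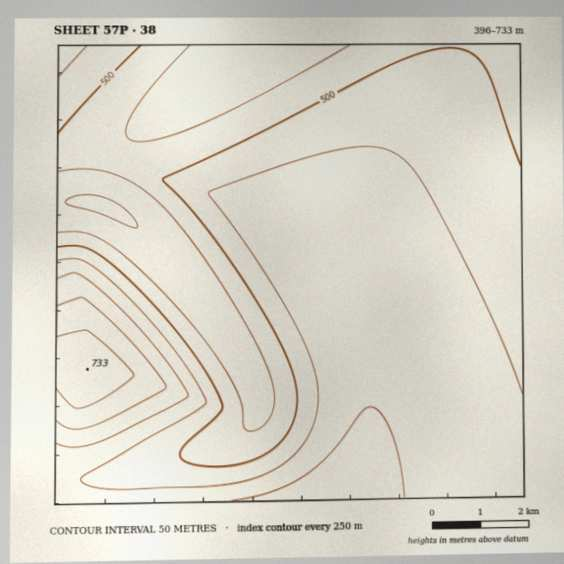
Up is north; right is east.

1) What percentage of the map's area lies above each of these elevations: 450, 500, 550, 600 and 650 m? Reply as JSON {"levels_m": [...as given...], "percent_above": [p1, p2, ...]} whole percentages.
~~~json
{"levels_m": [450, 500, 550, 600, 650], "percent_above": [87, 71, 45, 10, 4]}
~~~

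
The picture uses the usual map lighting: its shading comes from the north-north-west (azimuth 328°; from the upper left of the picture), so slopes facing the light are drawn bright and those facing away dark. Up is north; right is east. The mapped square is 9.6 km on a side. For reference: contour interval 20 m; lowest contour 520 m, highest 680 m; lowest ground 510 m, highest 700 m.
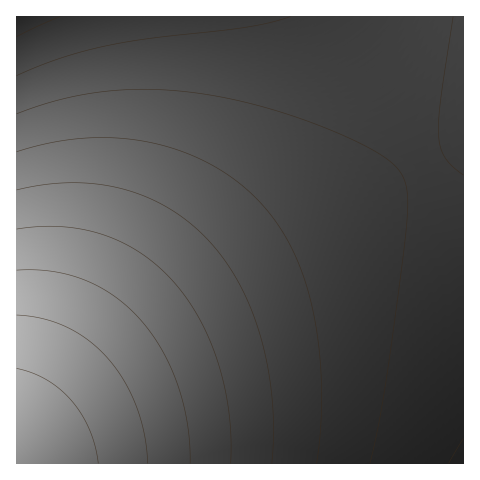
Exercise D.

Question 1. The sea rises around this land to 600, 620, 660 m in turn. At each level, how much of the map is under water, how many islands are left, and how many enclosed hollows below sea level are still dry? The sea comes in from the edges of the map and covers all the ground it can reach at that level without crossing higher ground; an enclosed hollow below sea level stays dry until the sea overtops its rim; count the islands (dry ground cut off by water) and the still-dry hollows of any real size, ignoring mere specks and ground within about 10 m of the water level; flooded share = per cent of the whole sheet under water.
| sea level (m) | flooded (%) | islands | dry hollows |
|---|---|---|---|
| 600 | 69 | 0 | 0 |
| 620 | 79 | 0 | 0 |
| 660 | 92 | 0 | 0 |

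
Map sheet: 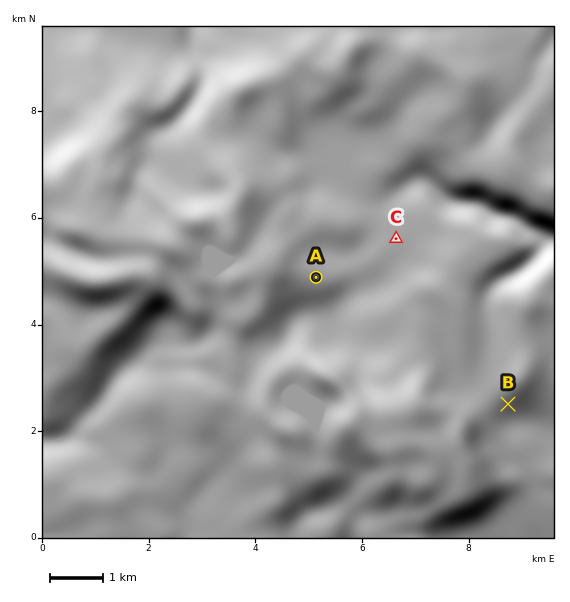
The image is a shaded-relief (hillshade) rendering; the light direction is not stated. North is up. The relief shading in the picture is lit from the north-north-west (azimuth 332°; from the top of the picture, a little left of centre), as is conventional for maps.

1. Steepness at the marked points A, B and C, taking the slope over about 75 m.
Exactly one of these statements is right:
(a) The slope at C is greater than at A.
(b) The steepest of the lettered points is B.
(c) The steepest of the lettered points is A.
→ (b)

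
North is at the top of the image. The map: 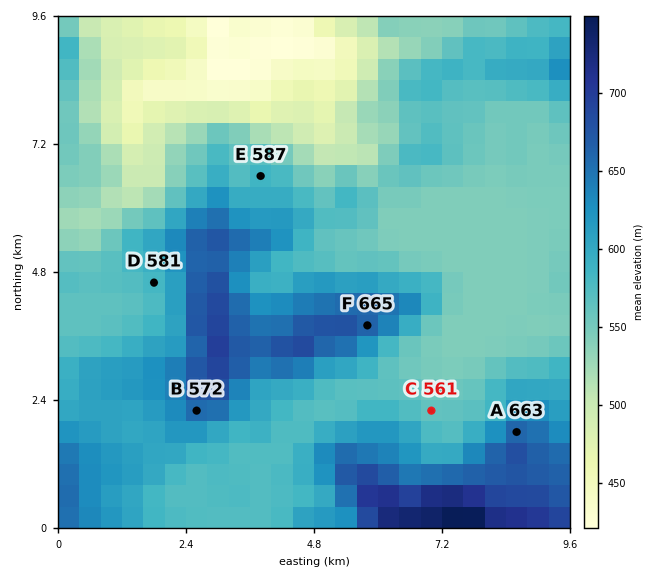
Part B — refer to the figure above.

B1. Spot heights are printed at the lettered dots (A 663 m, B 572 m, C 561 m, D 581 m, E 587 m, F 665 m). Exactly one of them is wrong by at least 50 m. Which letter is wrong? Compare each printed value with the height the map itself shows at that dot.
B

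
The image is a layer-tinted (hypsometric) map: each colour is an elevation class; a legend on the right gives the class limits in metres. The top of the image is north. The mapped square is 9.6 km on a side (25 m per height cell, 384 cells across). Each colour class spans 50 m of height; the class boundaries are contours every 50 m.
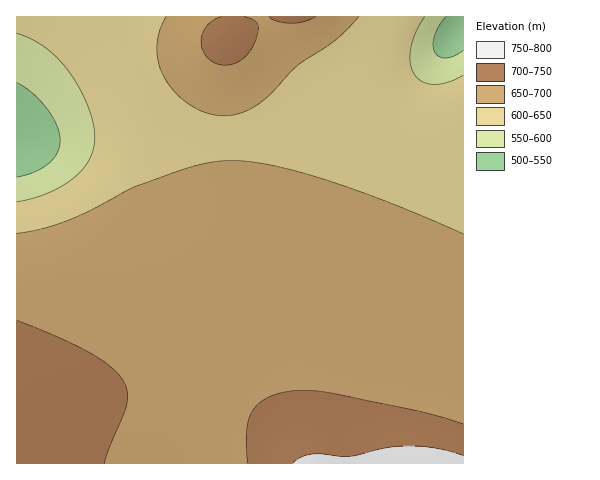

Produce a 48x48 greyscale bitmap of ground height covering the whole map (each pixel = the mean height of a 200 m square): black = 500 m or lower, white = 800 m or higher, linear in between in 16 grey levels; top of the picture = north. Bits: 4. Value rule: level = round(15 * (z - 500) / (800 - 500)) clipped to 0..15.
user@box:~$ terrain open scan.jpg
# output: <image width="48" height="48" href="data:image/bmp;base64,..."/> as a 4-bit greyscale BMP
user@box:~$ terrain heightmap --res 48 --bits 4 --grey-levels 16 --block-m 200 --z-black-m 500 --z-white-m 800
<image width="48" height="48" href="data:image/bmp;base64,Qk32BAAAAAAAAHYAAAAoAAAAMAAAADAAAAABAAQAAAAAAIAEAAATCwAAEwsAABAAAAAAAAAAAAAAABEREQAiIiIAMzMzAERERABVVVUAZmZmAHd3dwCIiIgAmZmZAKqqqgC7u7sAzMzMAN3d3QDu7u4A////ALu7u6qqqqmZmZmZmqq7zN3d3d3d3d3d3bu7u6qqqqqpmZmZqqq7vMzMzMzN3d3dzLu7u6qqqqqqmZmqqqqru7zMzMzMzMzMy7u7u6qqqqqqqqqqqqqru7u7u7u7u7u7u7u7uqqqqqqqqqqqqqqqq7u7u7u7u7uqqru7uqqqqqqqqqqqqqqqqqu7uqqqqqqqqru7qqqqqqqqqqqqqqqqqqqqqqqqqqqpmbu6qqqqqqqqqqqqqqqqqqqqqqqqqpmZmbuqqqqqqqqqqqqqqqqqqqqqqqqqmZmZmbqqqqqqqqqqqqqqqqqqqqqqqqmZmZmZmaqqqqqqqqqqqqqqqqqqqqqqqZmZmZmZmaqqqqqqqqqqqqqqqqqqqqmZmZmZmZmZmaqqqqqqqqqqqqqqqqmZmZmZmZmZmZmZmaqqqqqqqqqqqqqZmZmZmZmZmZmZmZmZmaqqqqqqqqqqqZmZmZmZmZmZmZmZmZmZiKqqqqqqqqqZmZmZmZmZmZmZmZmZmZmIiKqqqqqqqZmZmZmZmZmZmZmZmZmZmYiIiKqqqqmZmZmZmZmZmZmZmZmZmZmYiIiIiKqqmZmZmZmZmZmZmZmZmZmZmZiIiIiIiKmZmZmZmZmZmZmZmZmZmZmZiIiIiIiIiJmZmZmZmZmZmZmZmZmZmZiIiIiIiIiIiJmZmZmZmZmZmZmZmZmZiIiIiIiIiIiIiJmZmZmZmZmZmZmZmIiIiIiIiIiIiIiIiIiIiZmZmZmZmIiIiIiIiIiIiIiIiIiIiIiIiIiIiIiIiIiIiIiIiIiIiIiIiIiIiHd3iIiIiIiIiIiIiIiIiIiIiIiIiIiId2Z3d3iIiIiIiIiIiIiIiIiIiIiIiIh3d2ZmZ3d4iIiIiIiIiIiIiIiIiIiIh3d3d1VVZmd3iIiIiIiIiIiIiIiIiIiHd3d3d0RFVWZ3d4iIiIiIiIiIiIiIiHd3d3d3dzM0RVZnd3d4iIiIiIiIiIiHd3d3d3d3dyIzRFVmd3d3d4iIiIiIiHd3d3d3d3d3dxEiNEVWZ3d3d3d3iHd3d3d3d3d3d3d3dwESM0VWZ3d3d3d3d3d3d3d3d3d3d3d3dwESI0RWZnd3d3d3d3d3d3d3d3d3d3d3dwESI0RWZnd3d3d3d3d3d3d3d3d3d3d3dxESM0VWZnd3d3d3d3d3d3d3d3d3d3d3dxEiNEVWZ3d3d3d4iHd3d3d3d3d3d2ZmZiIjNEVWZ3d3d3iIiIh3d3d3d3d3ZmZmZiIzRFVmZ3d3eIiIiIiHd3d3d3d3ZmZmZiM0RFVmd3d3iIiJmYiId3d3d3d2ZmVVVjNERVZmd3d3iImZmZmIh3d3d3d2ZlVEVTREVVZmd3d4iJmaqpmYiHd3d3d2ZlRDRERFVWZnd3d4iJmqqqmZiId3d3d2ZlQzM0VVVmZ3d3d4iJqru6qZmIiHd3d2ZlQyIlVVZmZ3d3d4iJqru7qpmZiId3d3ZlQyEVVmZmd3d3d4iJqru6qqqZmYh3d3ZlQyEWZmZnd3d3d3iJmqqqqqqqqZiHd3dmVDIQ=="/>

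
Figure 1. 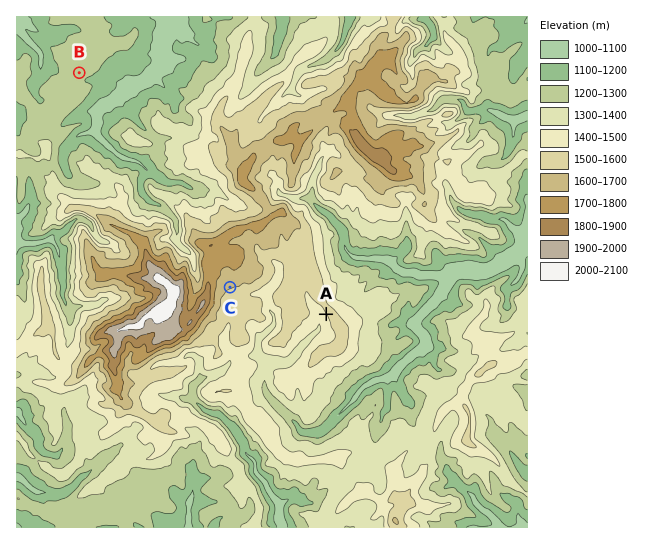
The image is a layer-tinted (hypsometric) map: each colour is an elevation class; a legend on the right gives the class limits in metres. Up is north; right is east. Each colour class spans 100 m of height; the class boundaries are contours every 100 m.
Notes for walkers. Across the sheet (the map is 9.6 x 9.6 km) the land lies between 1060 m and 2090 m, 1380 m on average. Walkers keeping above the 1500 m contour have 21.5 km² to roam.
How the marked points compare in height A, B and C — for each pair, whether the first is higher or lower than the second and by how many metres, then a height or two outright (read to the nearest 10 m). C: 360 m higher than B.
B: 250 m lower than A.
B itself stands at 1250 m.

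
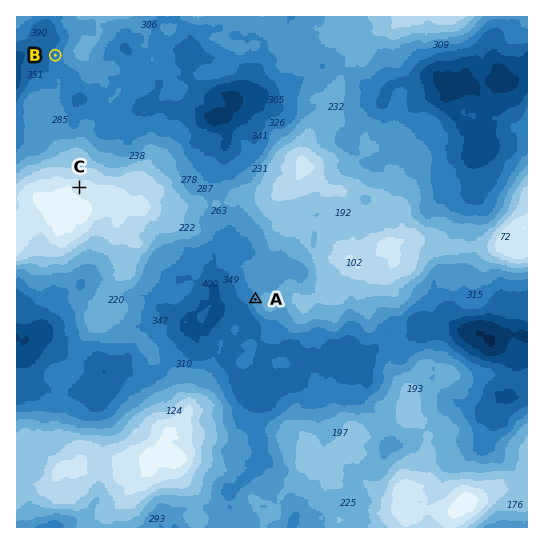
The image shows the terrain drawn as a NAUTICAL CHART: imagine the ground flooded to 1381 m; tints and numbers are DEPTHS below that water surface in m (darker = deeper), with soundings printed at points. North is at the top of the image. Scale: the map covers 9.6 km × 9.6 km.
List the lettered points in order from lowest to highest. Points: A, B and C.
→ B A C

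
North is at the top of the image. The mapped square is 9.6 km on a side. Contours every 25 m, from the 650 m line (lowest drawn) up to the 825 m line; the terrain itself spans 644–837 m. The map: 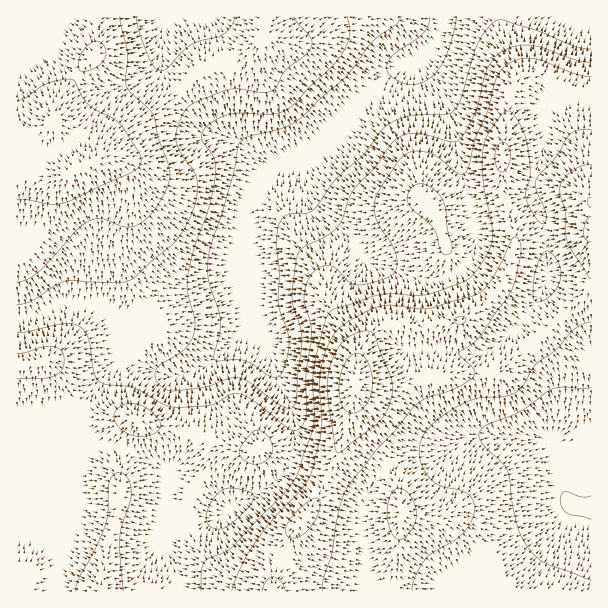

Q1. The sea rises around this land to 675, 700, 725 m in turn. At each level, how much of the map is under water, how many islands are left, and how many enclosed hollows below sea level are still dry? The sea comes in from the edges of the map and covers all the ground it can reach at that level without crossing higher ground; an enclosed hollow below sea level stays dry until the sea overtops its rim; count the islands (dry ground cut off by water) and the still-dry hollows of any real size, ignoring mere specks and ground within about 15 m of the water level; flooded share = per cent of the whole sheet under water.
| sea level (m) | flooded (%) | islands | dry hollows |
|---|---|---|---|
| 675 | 10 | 0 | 0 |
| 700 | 18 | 0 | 0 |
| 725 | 34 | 0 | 0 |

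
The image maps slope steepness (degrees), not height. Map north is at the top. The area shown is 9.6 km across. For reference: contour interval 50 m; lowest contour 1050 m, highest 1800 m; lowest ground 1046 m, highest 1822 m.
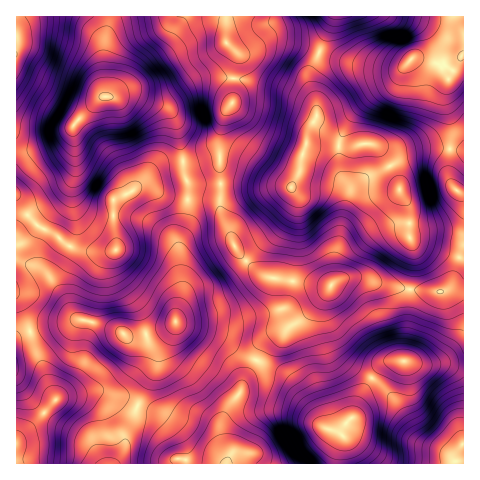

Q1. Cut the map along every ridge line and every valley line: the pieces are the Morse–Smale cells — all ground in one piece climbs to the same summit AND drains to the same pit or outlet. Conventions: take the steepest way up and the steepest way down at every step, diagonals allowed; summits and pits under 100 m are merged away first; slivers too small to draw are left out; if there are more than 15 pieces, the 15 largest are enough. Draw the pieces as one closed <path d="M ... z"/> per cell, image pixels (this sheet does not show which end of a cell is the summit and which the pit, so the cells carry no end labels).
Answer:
<path d="M372 144l-12 0-6 3-47-3-5 11-2 18-9 15-70-4 0 31 18 38 24 22 24 6 43 5 13-8 17-1 17 6 35 7 51 0 0-31-45-15-9-7-1-33-8-12-2-12-8-14-11-18z"/><path d="M148 186l-11 2-24 13 3 49-35 0-14-5-12-11-16-8-15 16-8 3 1 93 14-7 47-12 39 11 13 7 29-6 17-10 1-13 5-14-4-57 7-17 3-20-22-4z"/><path d="M134 95l-18 3-13-2-35 37-8 5-27 12-17 2 1 93 7-3 15-16 16 8 12 11 14 5 35 0 0-12-3-21 0-16 3-3 15-6 6-4 11-2 21 11 19 2 0-17-4-8-1-19-9-39-7-8z"/><path d="M225 16l-117 1-4 36 1 42 8 3 21-3 28 11 9 6 7 18 6 44 2 6 6 4 28-1-1-46 5-21 9-14 0-26 5-17-1-6-11-11z"/><path d="M322 53l-4 1-9 20 1 11 6 16 1 15-8 14-2 14 34 3 33-3 25 7 27-3 38 2-1-94-15 23-9-15-21-6-6 0-12 10-9 2-36-6z"/><path d="M202 199l-14 1-3 20-7 17 4 57-5 14-1 14 40 15 12 6 15 13 13 4 5-13 9-10 15-6 17-12 29-33-58-8-14-5-22-23-14-32-4-14-6-4z"/><path d="M281 42l-10 0-26 11-8 0 1 6-5 17 0 26-9 14-5 21 2 47 70 4 9-15 2-18 4-10 0-8 11-21-1-15-6-16-1-11 10-21z"/><path d="M81 319l-50 12-15 8 1 102 40-42 6-3 26-4 16 0 32 14 19-37 4-20 15-23-1-3-19 9-25 5-13-7z"/><path d="M360 277l-12 0-12 4-5 4-5 14 0 19 8 24 4 8 10 12 23 16 13-14 6-3 20 0 13 4 25-1 7 2 9-1-1-75-51 0-35-7z"/><path d="M108 16l-92 1 1 134 16-1 27-12 8-5 33-35 5-2-2-43 4-28z"/><path d="M178 323l-3 0-4 10-11 16-4 20-19 37 30 10 26 24 17 9 17 15 3-13-9-16 0-14 7-15 11-11 7-18 10-16-13-5-15-13-12-6z"/><path d="M257 360l-11 17-7 18-11 11-7 15 0 14 9 16-3 12 112 1 5-25-1-4-18-7-6-5-32-48z"/><path d="M328 290l-26 29-17 12-15 6-9 10-5 13 31 15 32 48 6 5 16 6 3-8 9-9 5-15 14-24-24-16-11-14-11-30z"/><path d="M105 392l-16 0-32 7-41 42 0 22 99 1 9-16 0-14 13-28z"/><path d="M458 16l-124 0-15 37 36 11 36 6 9-2 12-10 6 0 21 6 9 15 12-22 4-2 0-23z"/>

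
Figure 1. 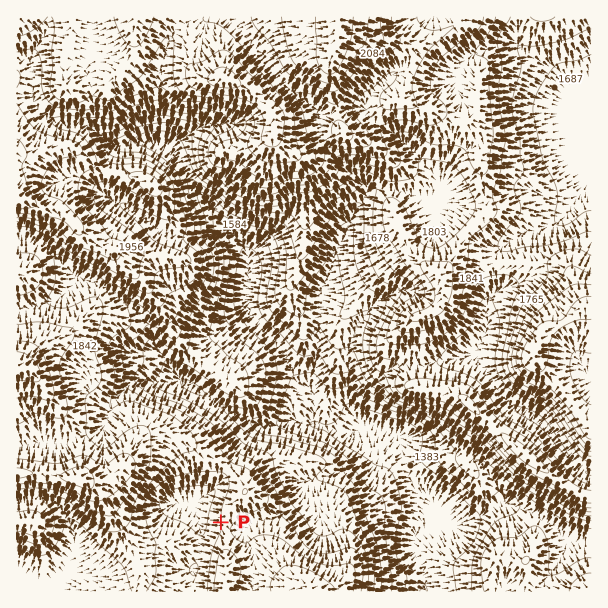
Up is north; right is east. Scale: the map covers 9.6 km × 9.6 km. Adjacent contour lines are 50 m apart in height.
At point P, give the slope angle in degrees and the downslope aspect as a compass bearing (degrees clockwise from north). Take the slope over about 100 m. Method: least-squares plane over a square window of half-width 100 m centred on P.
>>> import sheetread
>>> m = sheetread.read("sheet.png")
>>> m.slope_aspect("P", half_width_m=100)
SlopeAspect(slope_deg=9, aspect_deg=267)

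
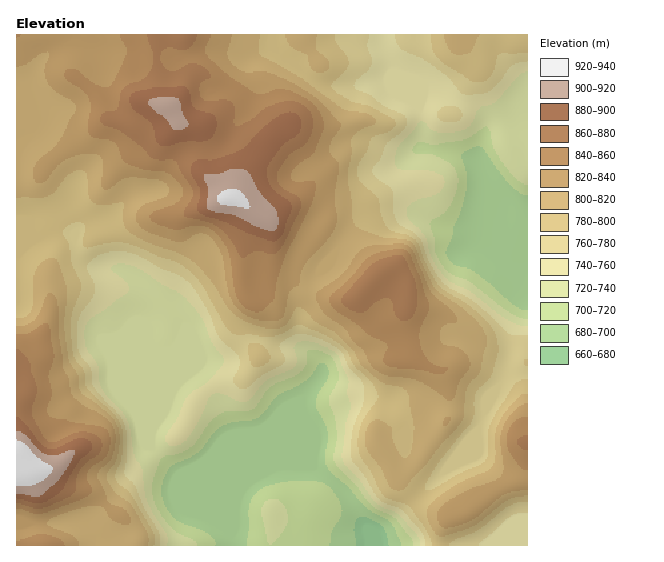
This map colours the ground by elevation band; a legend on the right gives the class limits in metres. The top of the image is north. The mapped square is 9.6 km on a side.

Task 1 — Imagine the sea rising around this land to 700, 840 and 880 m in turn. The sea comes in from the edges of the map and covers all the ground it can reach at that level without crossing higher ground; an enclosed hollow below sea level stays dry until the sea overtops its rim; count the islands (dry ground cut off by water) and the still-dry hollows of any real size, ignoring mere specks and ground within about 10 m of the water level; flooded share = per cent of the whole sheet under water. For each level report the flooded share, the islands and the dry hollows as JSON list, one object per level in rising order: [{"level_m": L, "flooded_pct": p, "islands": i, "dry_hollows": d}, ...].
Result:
[{"level_m": 700, "flooded_pct": 10, "islands": 0, "dry_hollows": 0}, {"level_m": 840, "flooded_pct": 79, "islands": 1, "dry_hollows": 0}, {"level_m": 880, "flooded_pct": 94, "islands": 2, "dry_hollows": 0}]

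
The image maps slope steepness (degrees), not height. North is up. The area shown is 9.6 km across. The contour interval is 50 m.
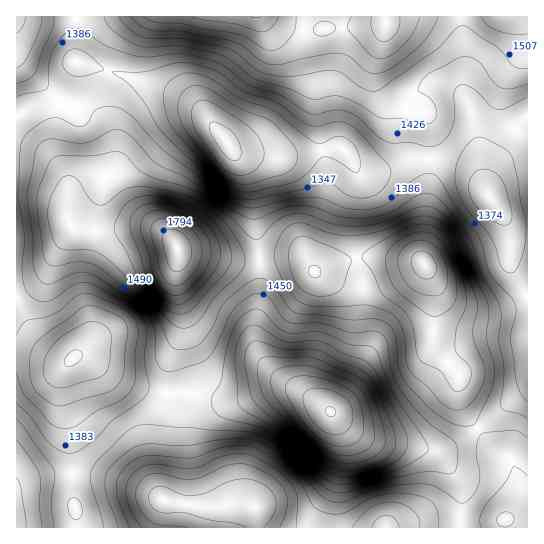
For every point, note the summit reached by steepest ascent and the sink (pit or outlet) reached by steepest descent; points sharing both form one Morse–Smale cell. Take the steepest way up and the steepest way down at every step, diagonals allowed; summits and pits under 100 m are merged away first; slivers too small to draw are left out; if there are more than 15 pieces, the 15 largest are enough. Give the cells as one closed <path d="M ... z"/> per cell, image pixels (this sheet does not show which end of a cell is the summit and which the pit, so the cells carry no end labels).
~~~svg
<path d="M286 387l-13 1-35 13-13 0-31-8-27 0 1 26-8 56 0 19 3 5-18-10-22-8-32-6-18-2-1 22 4 15 0 17 452 0-1-7-22-1 11-18 3-14-2-12-6-14-16-10-17-22-21 15-18 7-62-10-27-12-20-18-19-14z"/><path d="M270 16l-193 0-2 21 1 25 51 14 52 19 19 12 27 32 6 10 10 6 41 2 48-9 11 0 21 24 17 0 32-12 18-1 0-29-2-16-2-2-4 1-16-2-14-7-10-10-4-8-1-24 9-33 0-6-43 5-41 1-15-4z"/><path d="M79 63l-2 0 2 24-5 24-3-4-34 0-21 10 0 77 26 2 15 5 7 8 7 16 7 4 36 2 20-4 20 1 13 7 6 6 6 11 64 9 16-1-4-33-2-30-5-24-44-60-11-10-22-12z"/><path d="M378 257l-29 3-20 5-14 7-12-13-4-2-38 3-2 49-4 16 0 16 2 10 6 10 16 16 44 28 31 27 23 9 26 3 30 7 16-3 18-11 10-8-14-22-4-12 0-21-19-19-7-10-1-11 3-43-6-17-4-8-6-5z"/><path d="M33 195l-17 0 0 162 47 7 16-8 11 4 16 12 23 12 22 8 15 1 3-32 12-28 0-26-5-25 1-35-4-6-10-9-17-5-32 4-36-2-7-4-7-16-7-8z"/><path d="M447 160l-18 1-6 101 6 12 6 17-3 43 1 11 7 10 19 19 0 21 4 12 15 22 36-30 14-9 0-157-11-2-10-9-33-50-16-9z"/><path d="M527 16l-142 1 0 12-9 33 0 19 5 13 10 10 14 7 16 2 4-1 4 18 0 29 18 1 22 8 10 10 8 15 1-15 8-20 17-28 15-13z"/><path d="M341 148l-11 0-48 9-49-4 12 14 6 14 8 77 2 2 8 0 12-3 18 0 4 2 12 13 18-8 29-7 60 6 7-81 0-21-18-1-25 11-24 1z"/><path d="M178 251l-2 31 5 25 0 26-12 28-2 32 27 0 31 8 13 0 41-14 19 4-19-14-16-16-7-14-1-22 5-31 0-33-29-1z"/><path d="M79 356l-5 1-9 9-4 11 0 22 10 39 1 35 51 8 22 8 16 10-1-24 8-56-1-25-16-2-22-8-23-12-16-12z"/><path d="M27 357l-11 1 1 126 18-7 37-4-3-46-8-28 0-22 7-14-10 1z"/><path d="M75 16l-59 1 1 99 20-9 34 0 4 3 4-23 0-21-4-11z"/><path d="M527 117l-14 13-6 9-15 27-4 12 1 19 18 25 7 7 7 3 7-1z"/><path d="M527 391l-13 8-35 30 10 16 22 16 5 10 3 11-2 13-2 10-8 13 10 2 11-1z"/><path d="M71 473l-22 2-32 9-1 43 59 1 1-18-4-15z"/>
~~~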